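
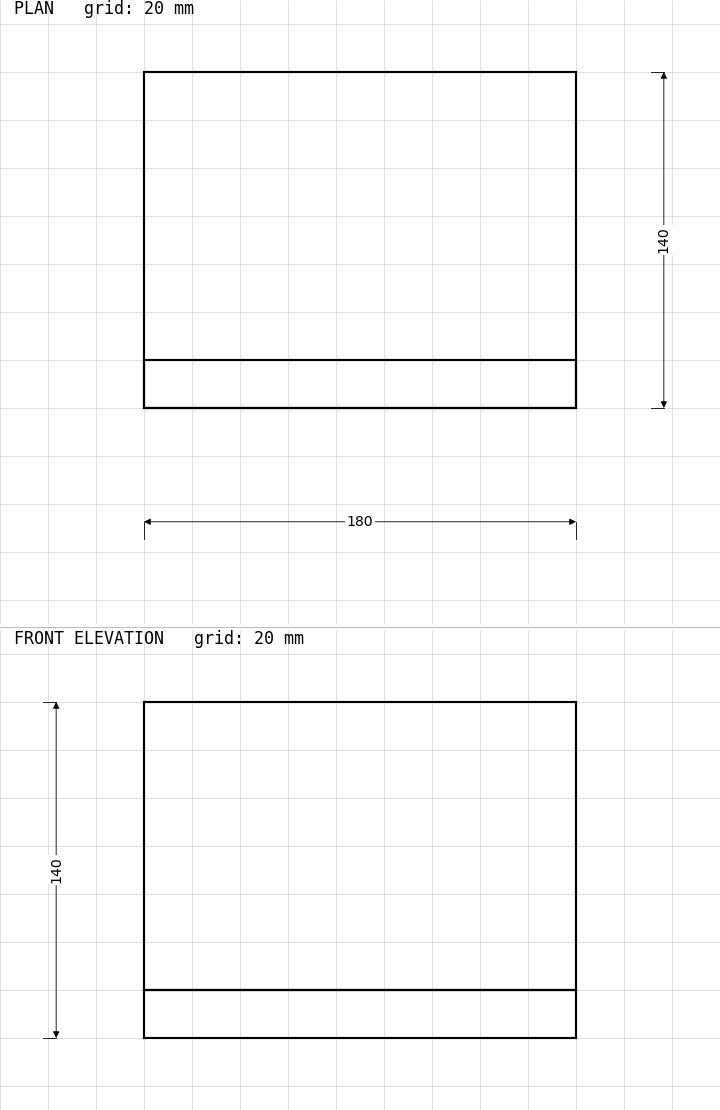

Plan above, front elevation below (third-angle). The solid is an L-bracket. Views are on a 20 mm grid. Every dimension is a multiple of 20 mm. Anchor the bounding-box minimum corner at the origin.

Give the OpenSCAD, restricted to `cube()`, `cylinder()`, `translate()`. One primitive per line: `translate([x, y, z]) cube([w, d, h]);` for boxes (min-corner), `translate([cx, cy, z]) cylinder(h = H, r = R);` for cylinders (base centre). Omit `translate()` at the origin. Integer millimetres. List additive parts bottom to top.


cube([180, 140, 20]);
translate([0, 0, 20]) cube([180, 20, 120]);


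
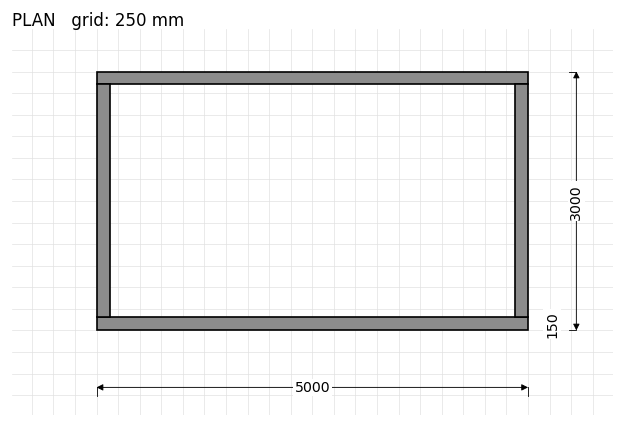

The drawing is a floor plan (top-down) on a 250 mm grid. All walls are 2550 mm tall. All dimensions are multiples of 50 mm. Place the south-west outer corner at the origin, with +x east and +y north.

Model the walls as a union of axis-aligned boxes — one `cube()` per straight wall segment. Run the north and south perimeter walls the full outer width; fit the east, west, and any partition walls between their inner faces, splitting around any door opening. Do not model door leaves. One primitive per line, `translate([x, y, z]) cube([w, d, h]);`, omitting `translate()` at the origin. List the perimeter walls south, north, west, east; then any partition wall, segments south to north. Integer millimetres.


cube([5000, 150, 2550]);
translate([0, 2850, 0]) cube([5000, 150, 2550]);
translate([0, 150, 0]) cube([150, 2700, 2550]);
translate([4850, 150, 0]) cube([150, 2700, 2550]);


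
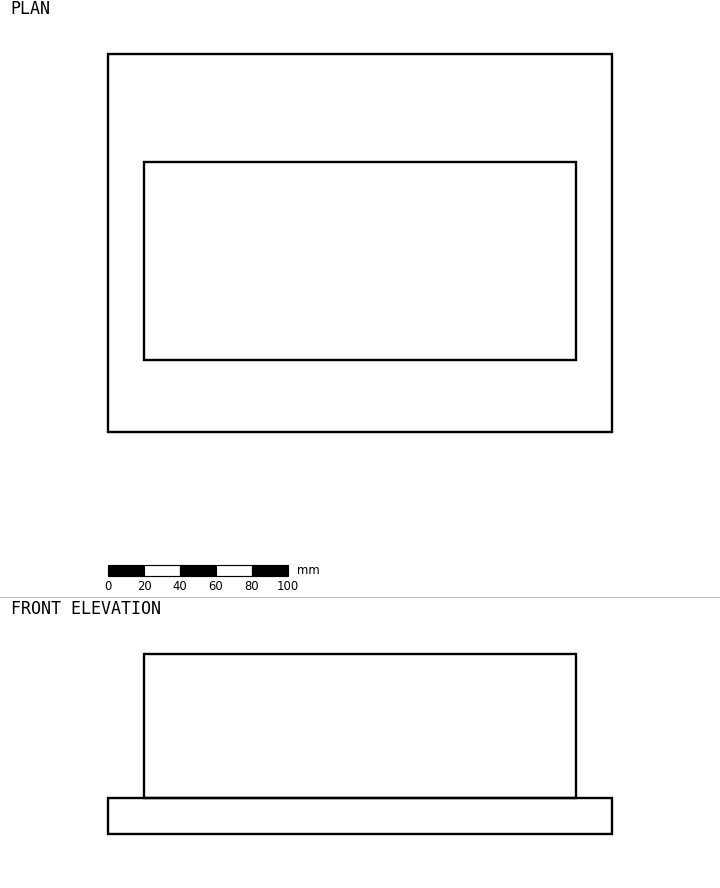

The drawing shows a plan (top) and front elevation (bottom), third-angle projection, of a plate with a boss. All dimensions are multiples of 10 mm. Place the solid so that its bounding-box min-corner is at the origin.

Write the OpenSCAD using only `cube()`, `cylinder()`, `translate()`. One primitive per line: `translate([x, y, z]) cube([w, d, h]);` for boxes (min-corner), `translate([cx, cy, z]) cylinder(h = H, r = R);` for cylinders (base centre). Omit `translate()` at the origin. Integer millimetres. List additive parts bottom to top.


cube([280, 210, 20]);
translate([20, 40, 20]) cube([240, 110, 80]);


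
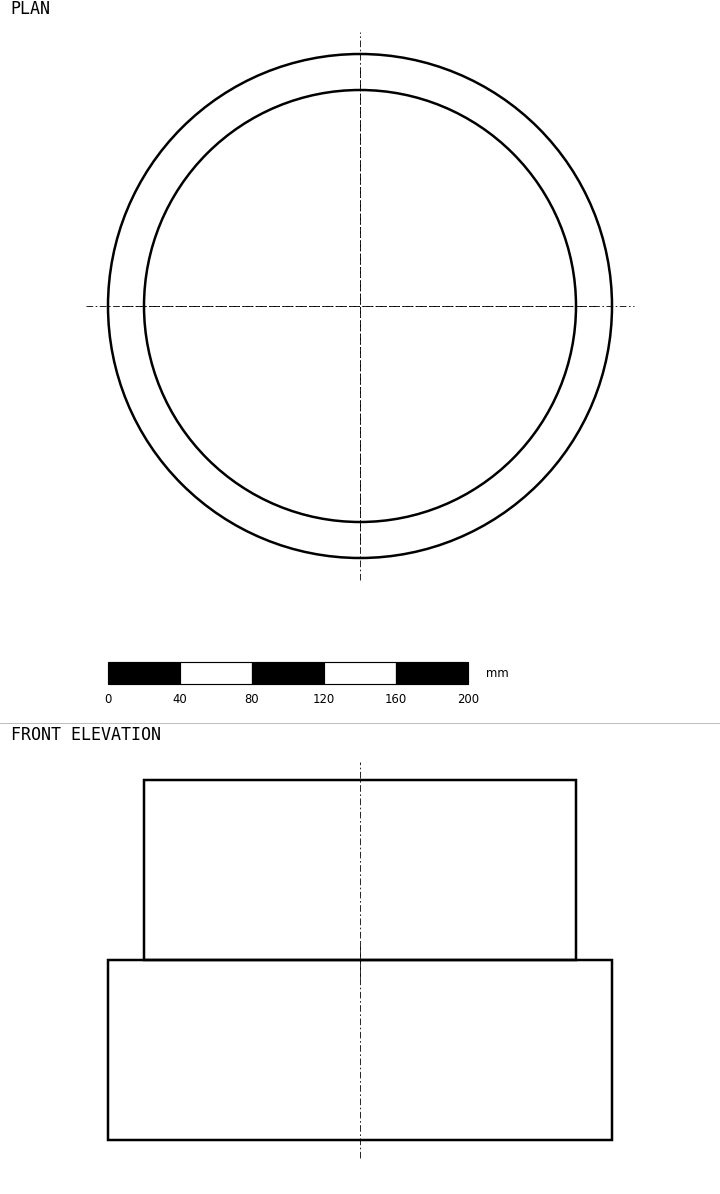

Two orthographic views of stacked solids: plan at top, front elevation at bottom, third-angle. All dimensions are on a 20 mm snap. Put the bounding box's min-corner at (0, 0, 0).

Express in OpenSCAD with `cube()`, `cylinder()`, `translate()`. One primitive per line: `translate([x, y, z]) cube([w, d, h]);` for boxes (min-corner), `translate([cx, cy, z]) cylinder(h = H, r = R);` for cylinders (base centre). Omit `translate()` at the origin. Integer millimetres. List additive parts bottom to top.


translate([140, 140, 0]) cylinder(h = 100, r = 140);
translate([140, 140, 100]) cylinder(h = 100, r = 120);


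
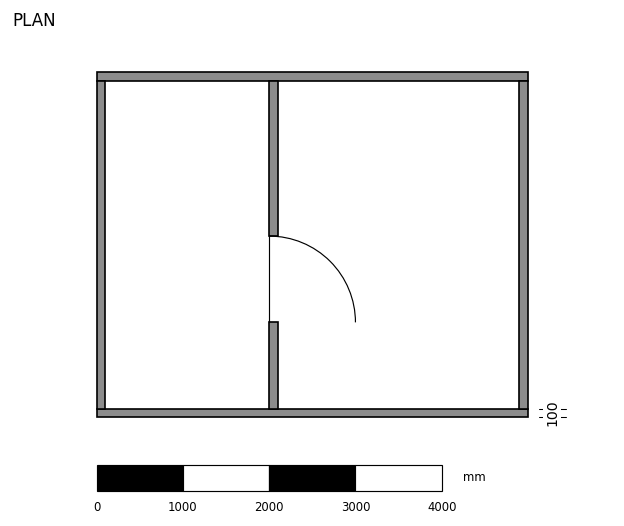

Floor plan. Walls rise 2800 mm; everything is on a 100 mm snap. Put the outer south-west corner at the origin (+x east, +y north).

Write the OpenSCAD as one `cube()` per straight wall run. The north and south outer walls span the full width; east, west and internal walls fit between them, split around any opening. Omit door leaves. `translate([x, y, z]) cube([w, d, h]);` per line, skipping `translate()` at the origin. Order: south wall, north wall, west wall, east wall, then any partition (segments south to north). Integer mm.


cube([5000, 100, 2800]);
translate([0, 3900, 0]) cube([5000, 100, 2800]);
translate([0, 100, 0]) cube([100, 3800, 2800]);
translate([4900, 100, 0]) cube([100, 3800, 2800]);
translate([2000, 100, 0]) cube([100, 1000, 2800]);
translate([2000, 2100, 0]) cube([100, 1800, 2800]);


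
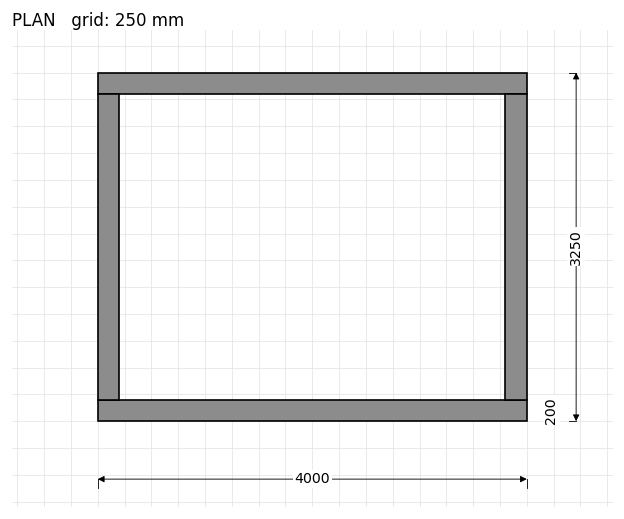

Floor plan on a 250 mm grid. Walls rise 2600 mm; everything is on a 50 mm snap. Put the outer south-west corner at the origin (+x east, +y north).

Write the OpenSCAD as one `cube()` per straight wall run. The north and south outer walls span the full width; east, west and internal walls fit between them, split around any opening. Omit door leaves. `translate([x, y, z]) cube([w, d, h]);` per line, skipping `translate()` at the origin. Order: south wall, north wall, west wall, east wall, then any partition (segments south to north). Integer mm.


cube([4000, 200, 2600]);
translate([0, 3050, 0]) cube([4000, 200, 2600]);
translate([0, 200, 0]) cube([200, 2850, 2600]);
translate([3800, 200, 0]) cube([200, 2850, 2600]);


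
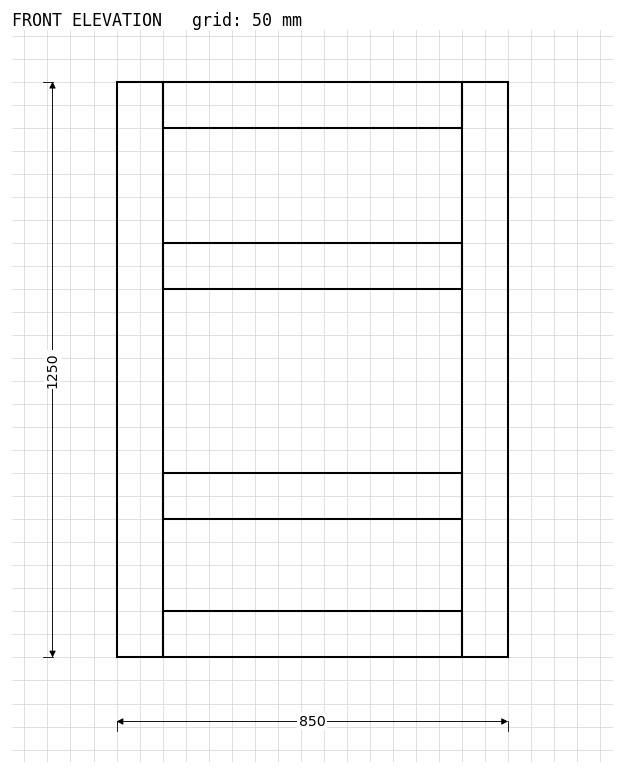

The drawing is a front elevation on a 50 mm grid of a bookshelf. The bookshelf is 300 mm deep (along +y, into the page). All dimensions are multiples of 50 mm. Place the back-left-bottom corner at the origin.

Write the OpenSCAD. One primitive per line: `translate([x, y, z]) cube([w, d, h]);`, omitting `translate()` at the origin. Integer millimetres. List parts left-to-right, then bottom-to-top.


cube([100, 300, 1250]);
translate([100, 0, 0]) cube([650, 300, 100]);
translate([100, 0, 300]) cube([650, 300, 100]);
translate([100, 0, 800]) cube([650, 300, 100]);
translate([100, 0, 1150]) cube([650, 300, 100]);
translate([750, 0, 0]) cube([100, 300, 1250]);


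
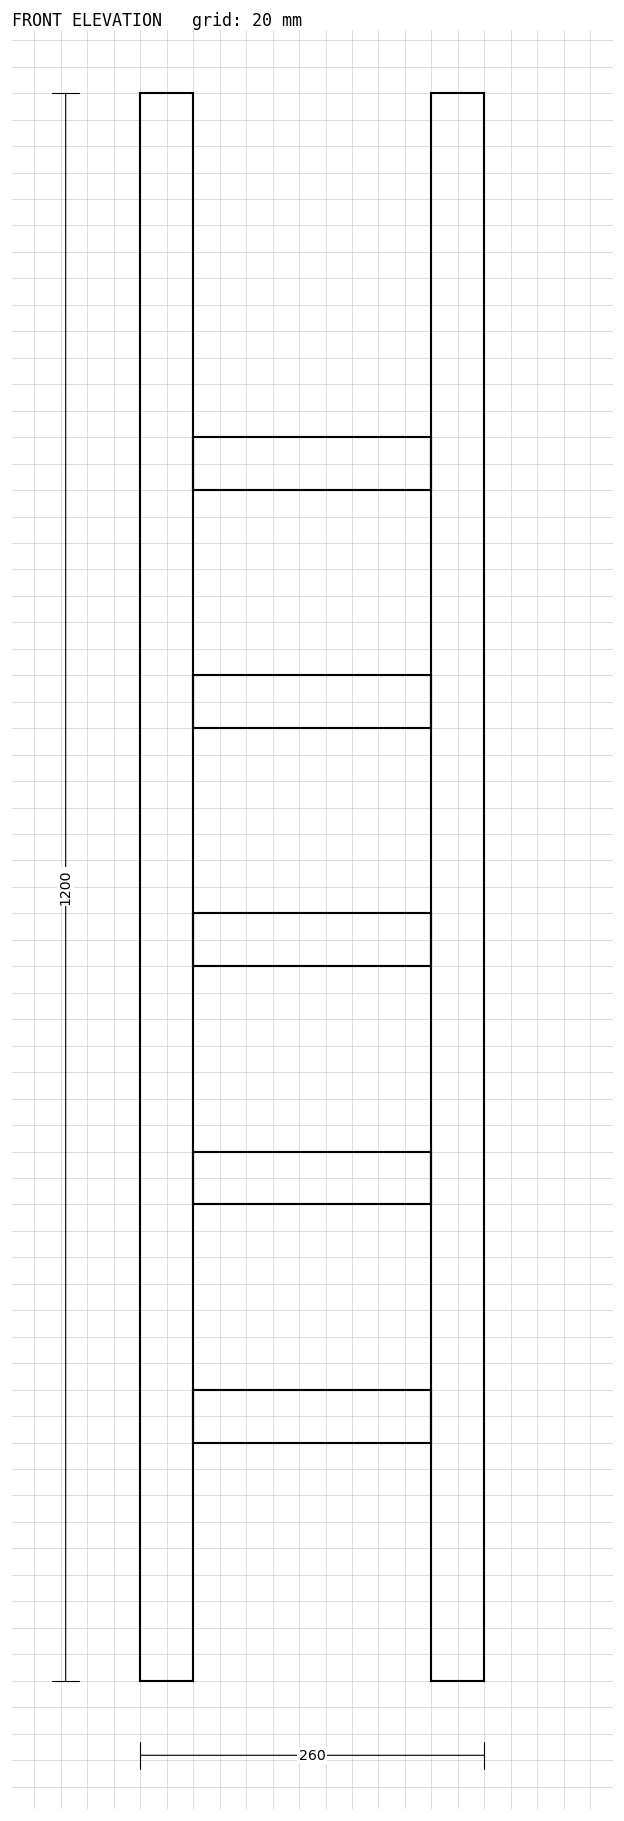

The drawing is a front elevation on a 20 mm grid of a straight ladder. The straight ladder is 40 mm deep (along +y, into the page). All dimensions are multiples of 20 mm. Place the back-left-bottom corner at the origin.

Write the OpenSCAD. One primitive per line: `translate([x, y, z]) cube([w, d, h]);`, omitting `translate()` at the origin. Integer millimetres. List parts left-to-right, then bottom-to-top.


cube([40, 40, 1200]);
translate([40, 0, 180]) cube([180, 40, 40]);
translate([40, 0, 360]) cube([180, 40, 40]);
translate([40, 0, 540]) cube([180, 40, 40]);
translate([40, 0, 720]) cube([180, 40, 40]);
translate([40, 0, 900]) cube([180, 40, 40]);
translate([220, 0, 0]) cube([40, 40, 1200]);


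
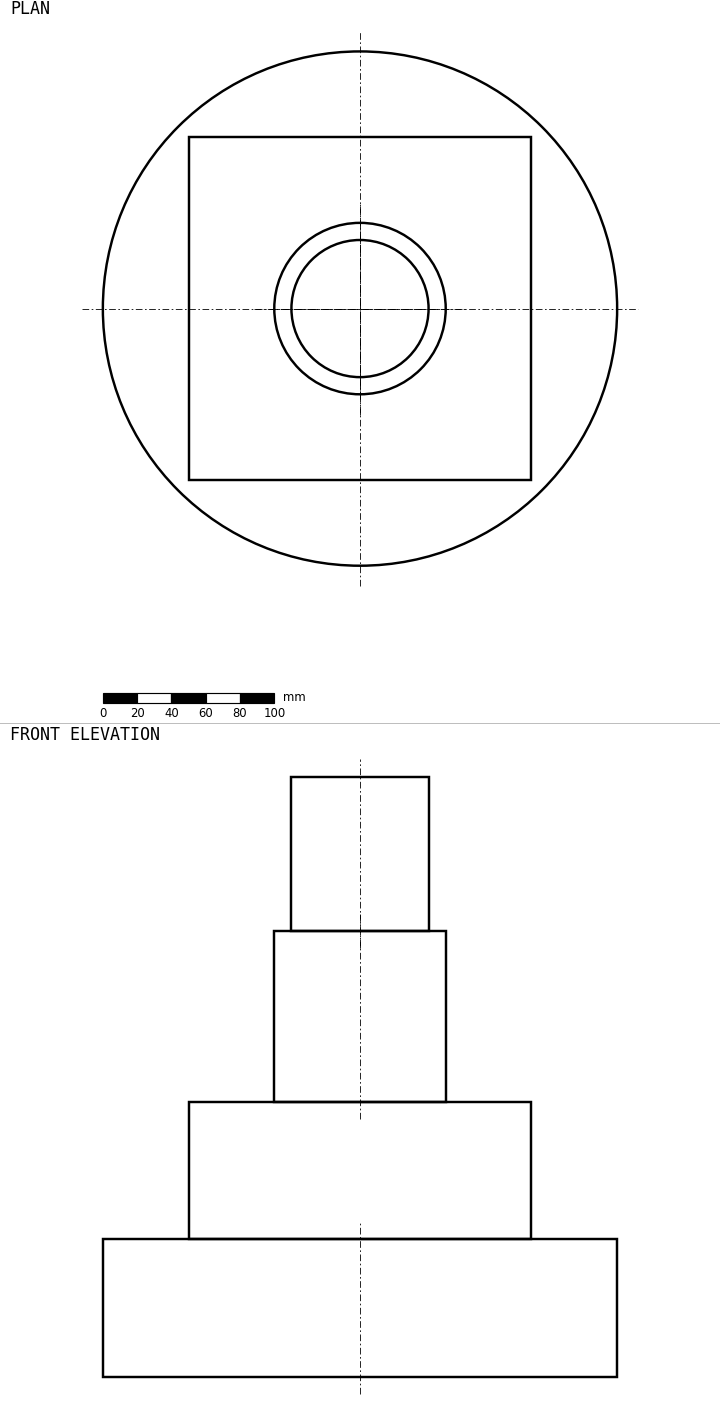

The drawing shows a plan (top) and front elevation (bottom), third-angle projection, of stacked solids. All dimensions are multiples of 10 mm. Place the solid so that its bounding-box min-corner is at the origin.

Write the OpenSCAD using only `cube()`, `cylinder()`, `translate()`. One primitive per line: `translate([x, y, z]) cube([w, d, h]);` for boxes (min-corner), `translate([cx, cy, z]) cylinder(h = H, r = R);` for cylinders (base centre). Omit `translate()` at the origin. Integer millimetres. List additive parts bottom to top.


translate([150, 150, 0]) cylinder(h = 80, r = 150);
translate([50, 50, 80]) cube([200, 200, 80]);
translate([150, 150, 160]) cylinder(h = 100, r = 50);
translate([150, 150, 260]) cylinder(h = 90, r = 40);


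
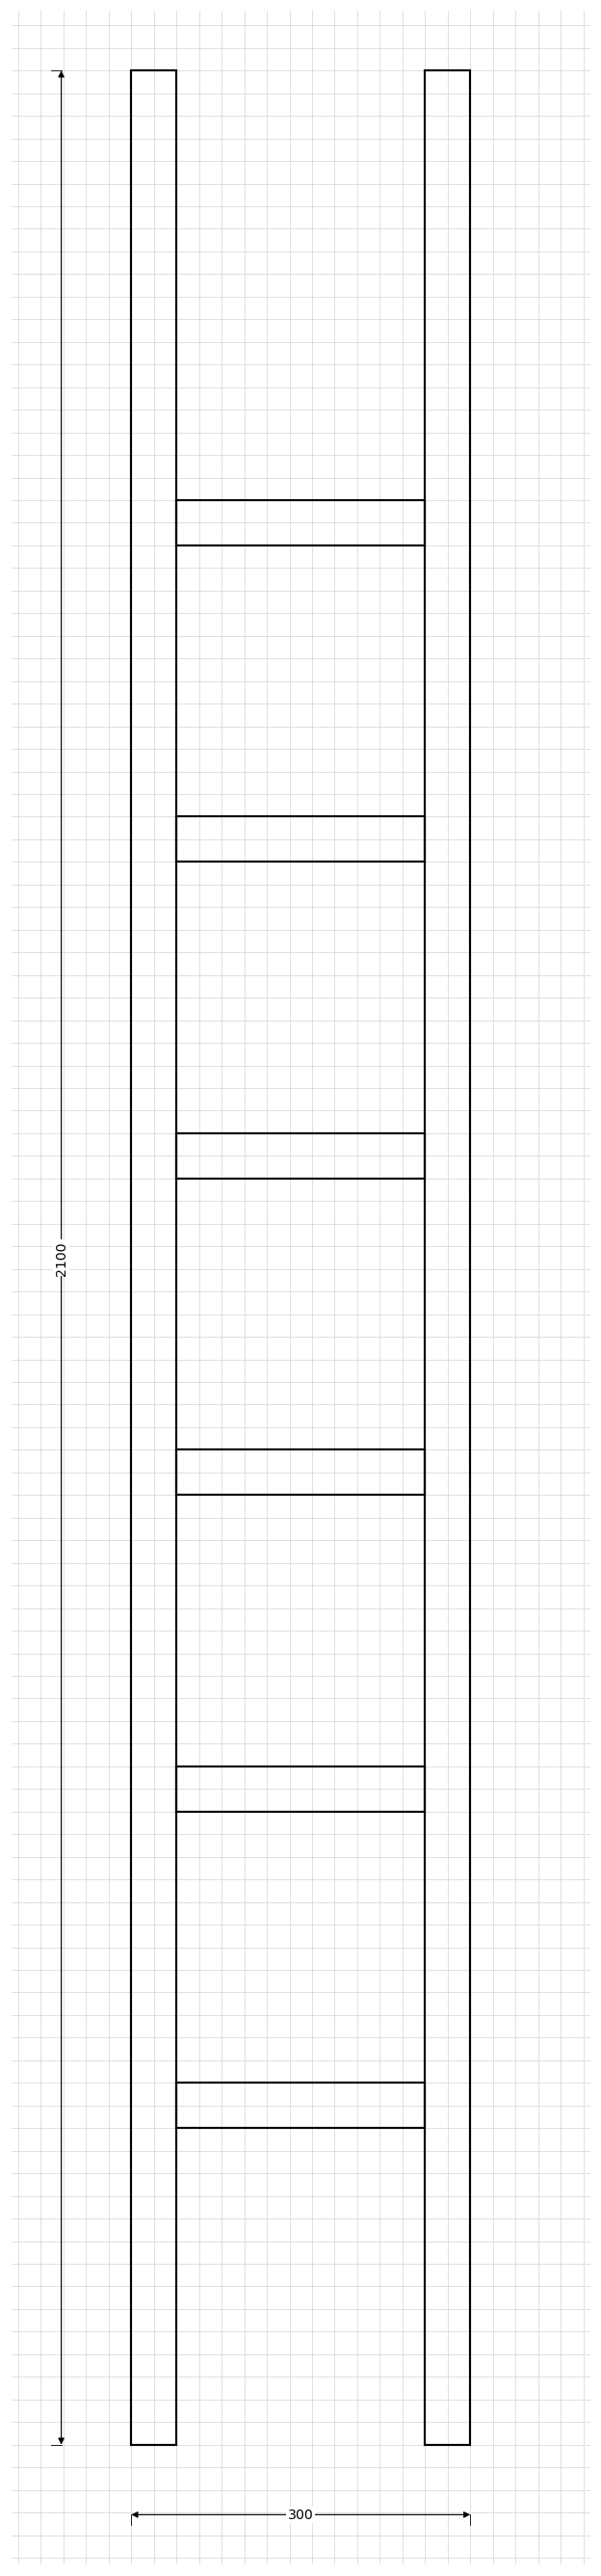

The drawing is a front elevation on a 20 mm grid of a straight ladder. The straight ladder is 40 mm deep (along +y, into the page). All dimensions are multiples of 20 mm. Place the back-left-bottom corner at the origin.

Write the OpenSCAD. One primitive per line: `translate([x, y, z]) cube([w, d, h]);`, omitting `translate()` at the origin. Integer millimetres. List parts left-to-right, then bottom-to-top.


cube([40, 40, 2100]);
translate([40, 0, 280]) cube([220, 40, 40]);
translate([40, 0, 560]) cube([220, 40, 40]);
translate([40, 0, 840]) cube([220, 40, 40]);
translate([40, 0, 1120]) cube([220, 40, 40]);
translate([40, 0, 1400]) cube([220, 40, 40]);
translate([40, 0, 1680]) cube([220, 40, 40]);
translate([260, 0, 0]) cube([40, 40, 2100]);


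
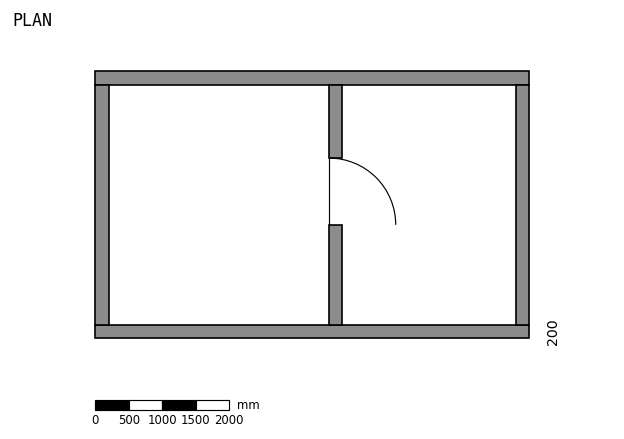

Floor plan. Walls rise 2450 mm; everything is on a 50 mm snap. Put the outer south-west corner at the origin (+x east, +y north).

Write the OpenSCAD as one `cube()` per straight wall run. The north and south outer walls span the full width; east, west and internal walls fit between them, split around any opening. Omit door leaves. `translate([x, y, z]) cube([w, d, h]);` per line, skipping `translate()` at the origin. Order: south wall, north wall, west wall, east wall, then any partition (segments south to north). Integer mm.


cube([6500, 200, 2450]);
translate([0, 3800, 0]) cube([6500, 200, 2450]);
translate([0, 200, 0]) cube([200, 3600, 2450]);
translate([6300, 200, 0]) cube([200, 3600, 2450]);
translate([3500, 200, 0]) cube([200, 1500, 2450]);
translate([3500, 2700, 0]) cube([200, 1100, 2450]);


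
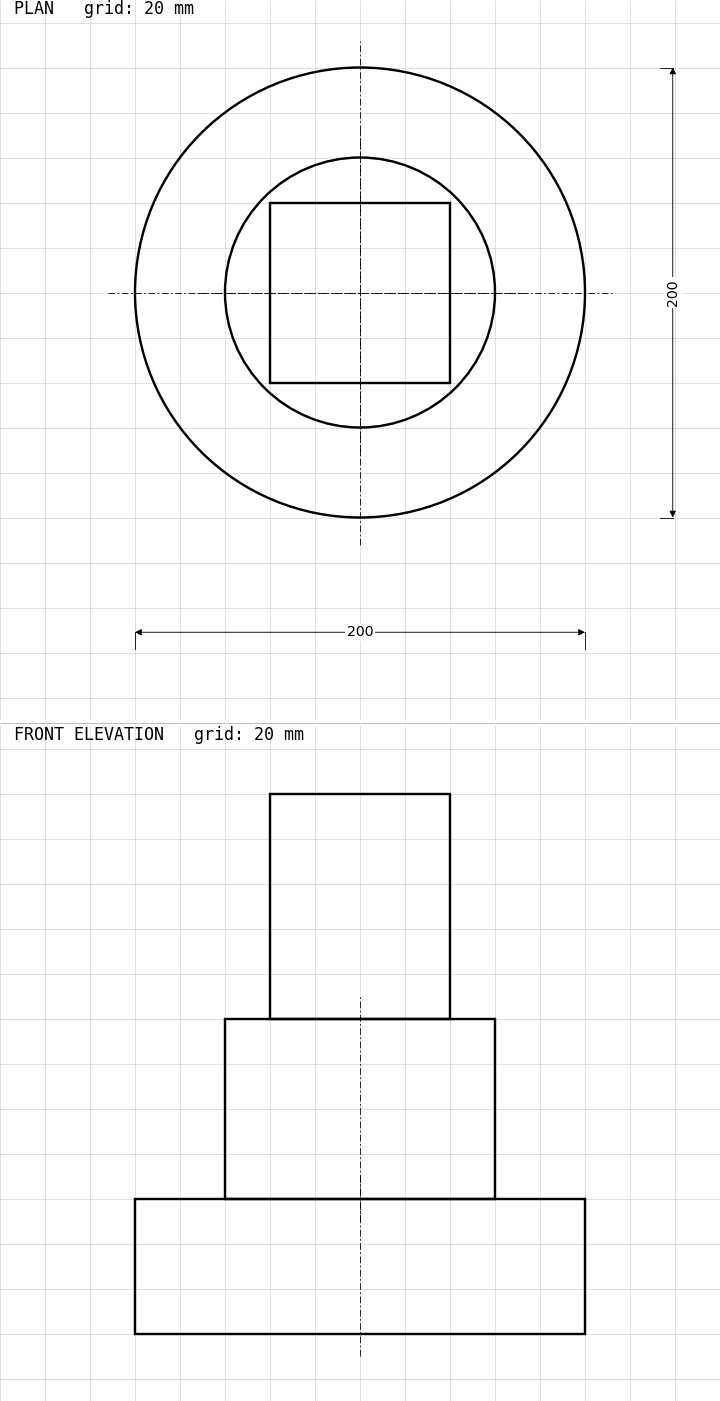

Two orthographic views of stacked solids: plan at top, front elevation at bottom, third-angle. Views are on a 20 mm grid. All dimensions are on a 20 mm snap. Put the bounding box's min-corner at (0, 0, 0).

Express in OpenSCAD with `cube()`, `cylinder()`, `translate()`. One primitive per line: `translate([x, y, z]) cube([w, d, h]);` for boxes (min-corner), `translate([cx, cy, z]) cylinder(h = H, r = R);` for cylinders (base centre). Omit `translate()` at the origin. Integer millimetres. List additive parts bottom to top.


translate([100, 100, 0]) cylinder(h = 60, r = 100);
translate([100, 100, 60]) cylinder(h = 80, r = 60);
translate([60, 60, 140]) cube([80, 80, 100]);


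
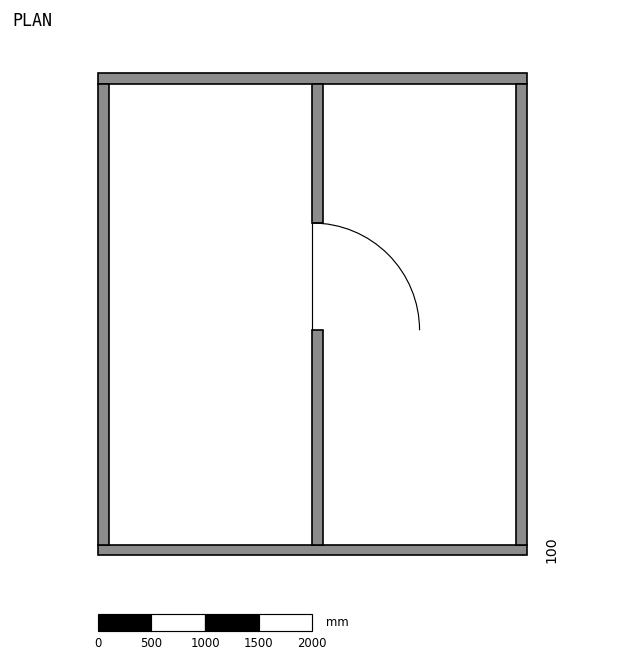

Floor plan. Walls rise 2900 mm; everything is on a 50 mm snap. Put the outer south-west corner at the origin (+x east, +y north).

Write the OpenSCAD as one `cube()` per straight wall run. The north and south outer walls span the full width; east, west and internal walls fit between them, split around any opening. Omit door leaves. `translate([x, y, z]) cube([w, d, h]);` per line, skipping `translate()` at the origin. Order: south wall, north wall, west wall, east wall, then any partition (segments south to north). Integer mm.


cube([4000, 100, 2900]);
translate([0, 4400, 0]) cube([4000, 100, 2900]);
translate([0, 100, 0]) cube([100, 4300, 2900]);
translate([3900, 100, 0]) cube([100, 4300, 2900]);
translate([2000, 100, 0]) cube([100, 2000, 2900]);
translate([2000, 3100, 0]) cube([100, 1300, 2900]);


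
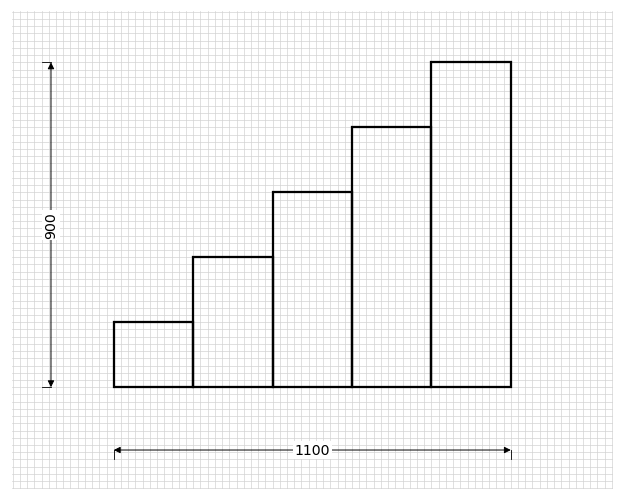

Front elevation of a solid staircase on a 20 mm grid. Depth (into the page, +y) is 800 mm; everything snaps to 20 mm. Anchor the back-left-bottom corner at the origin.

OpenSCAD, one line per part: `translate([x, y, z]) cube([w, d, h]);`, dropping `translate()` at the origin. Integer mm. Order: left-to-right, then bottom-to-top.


cube([220, 800, 180]);
translate([220, 0, 0]) cube([220, 800, 360]);
translate([440, 0, 0]) cube([220, 800, 540]);
translate([660, 0, 0]) cube([220, 800, 720]);
translate([880, 0, 0]) cube([220, 800, 900]);


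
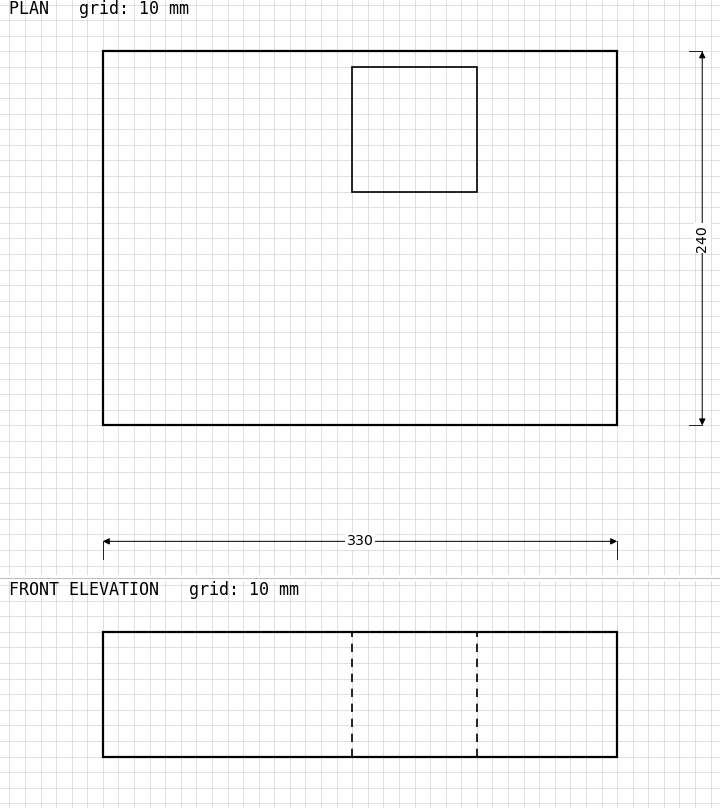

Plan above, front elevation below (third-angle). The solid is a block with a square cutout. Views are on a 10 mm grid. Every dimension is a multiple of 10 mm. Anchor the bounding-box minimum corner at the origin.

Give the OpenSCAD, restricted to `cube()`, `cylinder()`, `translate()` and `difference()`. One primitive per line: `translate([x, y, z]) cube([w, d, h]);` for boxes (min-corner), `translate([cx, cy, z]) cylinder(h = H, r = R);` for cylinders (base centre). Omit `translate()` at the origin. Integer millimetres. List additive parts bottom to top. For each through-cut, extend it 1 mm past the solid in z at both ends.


difference() {
  cube([330, 240, 80]);
  translate([160, 150, -1]) cube([80, 80, 82]);
}


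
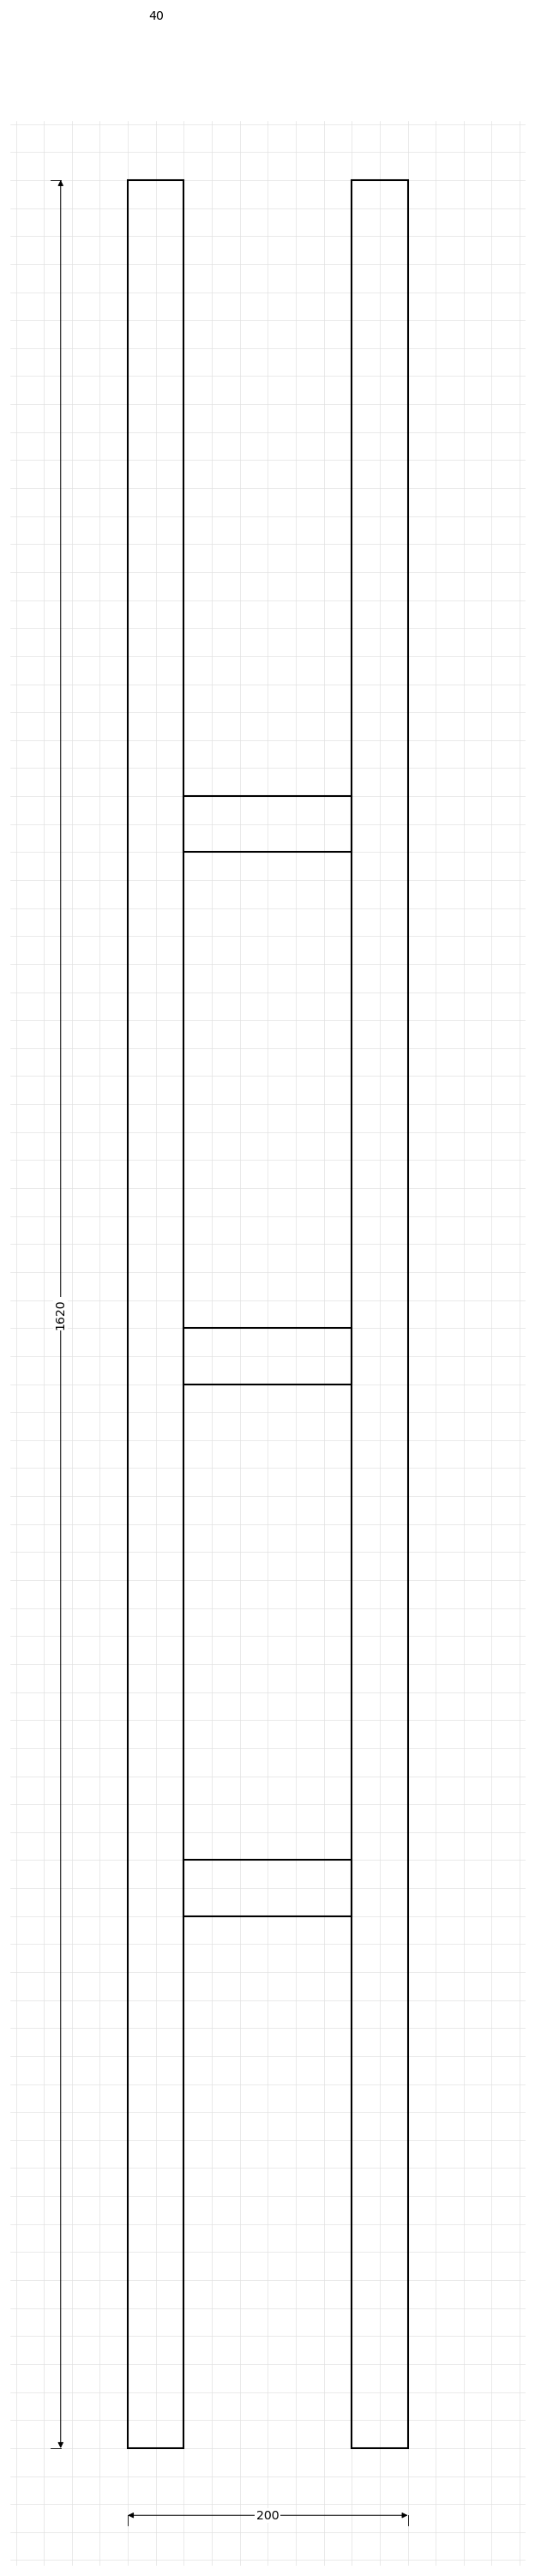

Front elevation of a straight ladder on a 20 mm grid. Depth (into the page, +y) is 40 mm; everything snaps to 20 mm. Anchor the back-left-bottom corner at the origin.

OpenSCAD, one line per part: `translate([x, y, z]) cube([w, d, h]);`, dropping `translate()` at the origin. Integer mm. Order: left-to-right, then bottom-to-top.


cube([40, 40, 1620]);
translate([40, 0, 380]) cube([120, 40, 40]);
translate([40, 0, 760]) cube([120, 40, 40]);
translate([40, 0, 1140]) cube([120, 40, 40]);
translate([160, 0, 0]) cube([40, 40, 1620]);


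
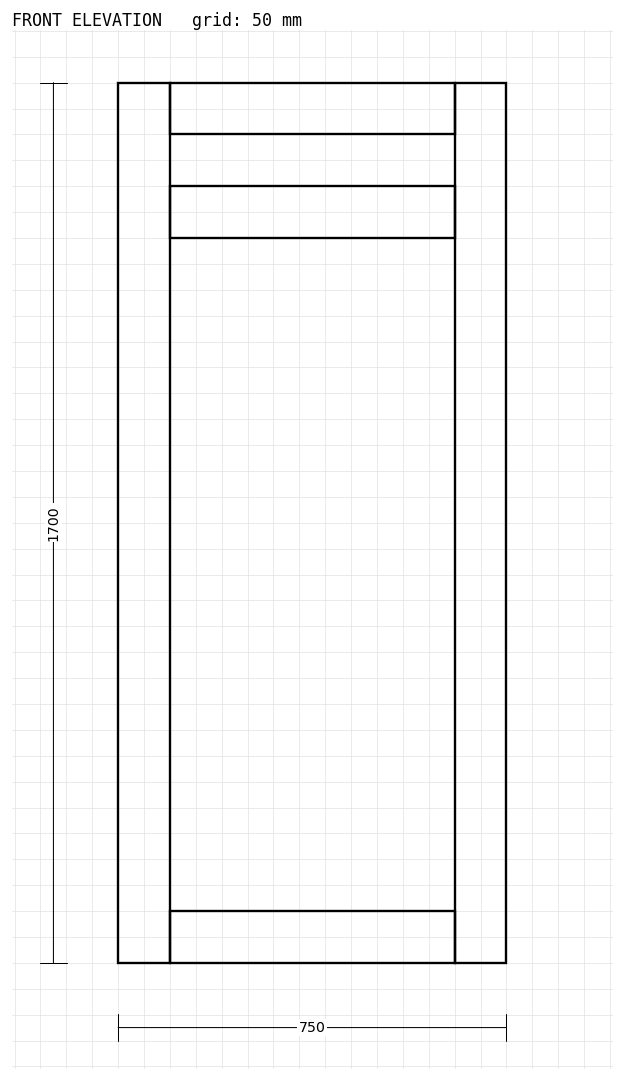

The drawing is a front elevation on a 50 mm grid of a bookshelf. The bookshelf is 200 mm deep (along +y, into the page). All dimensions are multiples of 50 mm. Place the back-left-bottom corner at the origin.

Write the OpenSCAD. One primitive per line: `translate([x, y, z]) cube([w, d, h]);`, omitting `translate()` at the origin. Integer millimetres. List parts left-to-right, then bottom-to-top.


cube([100, 200, 1700]);
translate([100, 0, 0]) cube([550, 200, 100]);
translate([100, 0, 1400]) cube([550, 200, 100]);
translate([100, 0, 1600]) cube([550, 200, 100]);
translate([650, 0, 0]) cube([100, 200, 1700]);


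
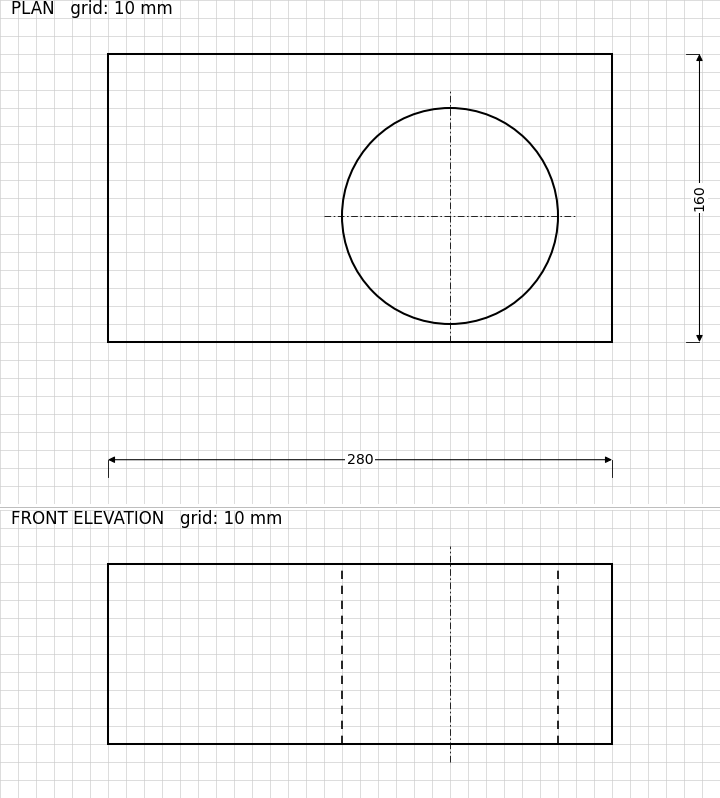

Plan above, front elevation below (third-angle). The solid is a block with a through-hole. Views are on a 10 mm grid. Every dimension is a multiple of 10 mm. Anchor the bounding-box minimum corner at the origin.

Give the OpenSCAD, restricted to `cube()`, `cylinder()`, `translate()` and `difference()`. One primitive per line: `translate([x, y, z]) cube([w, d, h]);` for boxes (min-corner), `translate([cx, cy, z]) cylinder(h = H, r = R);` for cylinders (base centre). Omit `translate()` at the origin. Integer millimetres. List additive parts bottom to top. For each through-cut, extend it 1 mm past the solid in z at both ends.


difference() {
  cube([280, 160, 100]);
  translate([190, 70, -1]) cylinder(h = 102, r = 60);
}


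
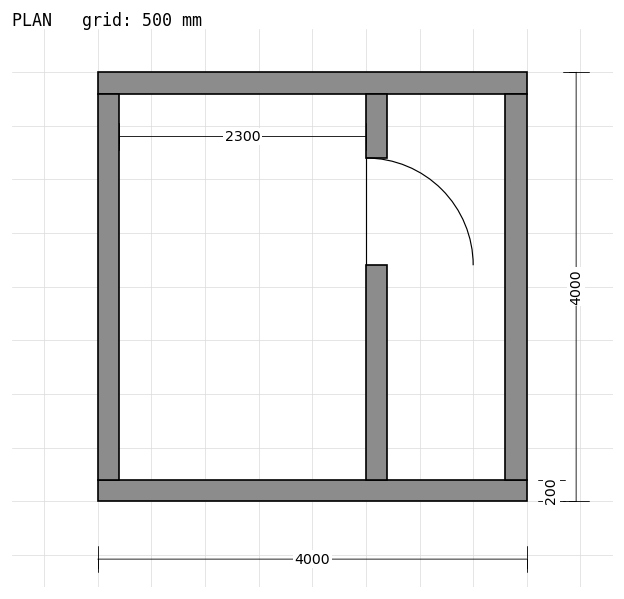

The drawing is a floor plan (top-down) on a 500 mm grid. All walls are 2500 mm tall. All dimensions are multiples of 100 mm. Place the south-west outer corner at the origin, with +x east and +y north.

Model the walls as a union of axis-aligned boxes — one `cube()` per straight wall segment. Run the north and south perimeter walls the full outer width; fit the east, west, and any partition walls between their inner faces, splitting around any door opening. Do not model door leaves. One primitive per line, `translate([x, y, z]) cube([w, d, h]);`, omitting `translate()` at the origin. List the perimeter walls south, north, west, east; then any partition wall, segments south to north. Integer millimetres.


cube([4000, 200, 2500]);
translate([0, 3800, 0]) cube([4000, 200, 2500]);
translate([0, 200, 0]) cube([200, 3600, 2500]);
translate([3800, 200, 0]) cube([200, 3600, 2500]);
translate([2500, 200, 0]) cube([200, 2000, 2500]);
translate([2500, 3200, 0]) cube([200, 600, 2500]);


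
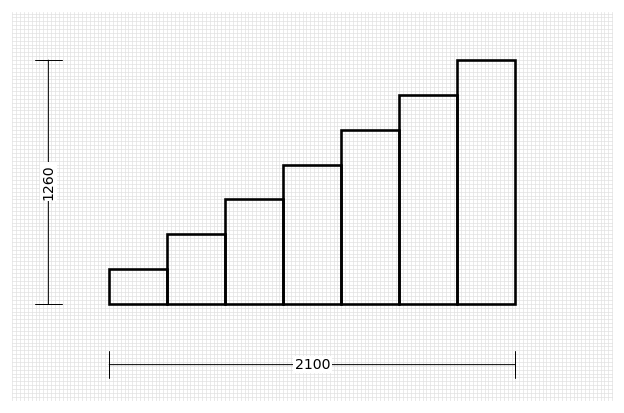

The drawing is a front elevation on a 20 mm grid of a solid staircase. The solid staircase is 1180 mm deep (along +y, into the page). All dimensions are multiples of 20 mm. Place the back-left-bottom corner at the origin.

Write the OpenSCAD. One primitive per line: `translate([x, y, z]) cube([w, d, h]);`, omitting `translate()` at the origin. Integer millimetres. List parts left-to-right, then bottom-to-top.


cube([300, 1180, 180]);
translate([300, 0, 0]) cube([300, 1180, 360]);
translate([600, 0, 0]) cube([300, 1180, 540]);
translate([900, 0, 0]) cube([300, 1180, 720]);
translate([1200, 0, 0]) cube([300, 1180, 900]);
translate([1500, 0, 0]) cube([300, 1180, 1080]);
translate([1800, 0, 0]) cube([300, 1180, 1260]);


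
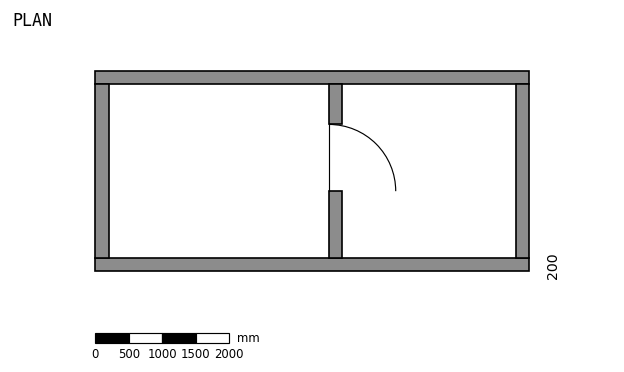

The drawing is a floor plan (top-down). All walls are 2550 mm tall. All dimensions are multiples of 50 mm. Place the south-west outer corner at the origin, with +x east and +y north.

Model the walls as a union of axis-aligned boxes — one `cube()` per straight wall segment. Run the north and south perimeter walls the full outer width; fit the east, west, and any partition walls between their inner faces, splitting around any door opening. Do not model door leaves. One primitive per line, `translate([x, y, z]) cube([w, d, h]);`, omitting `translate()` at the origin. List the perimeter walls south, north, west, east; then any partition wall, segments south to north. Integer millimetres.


cube([6500, 200, 2550]);
translate([0, 2800, 0]) cube([6500, 200, 2550]);
translate([0, 200, 0]) cube([200, 2600, 2550]);
translate([6300, 200, 0]) cube([200, 2600, 2550]);
translate([3500, 200, 0]) cube([200, 1000, 2550]);
translate([3500, 2200, 0]) cube([200, 600, 2550]);


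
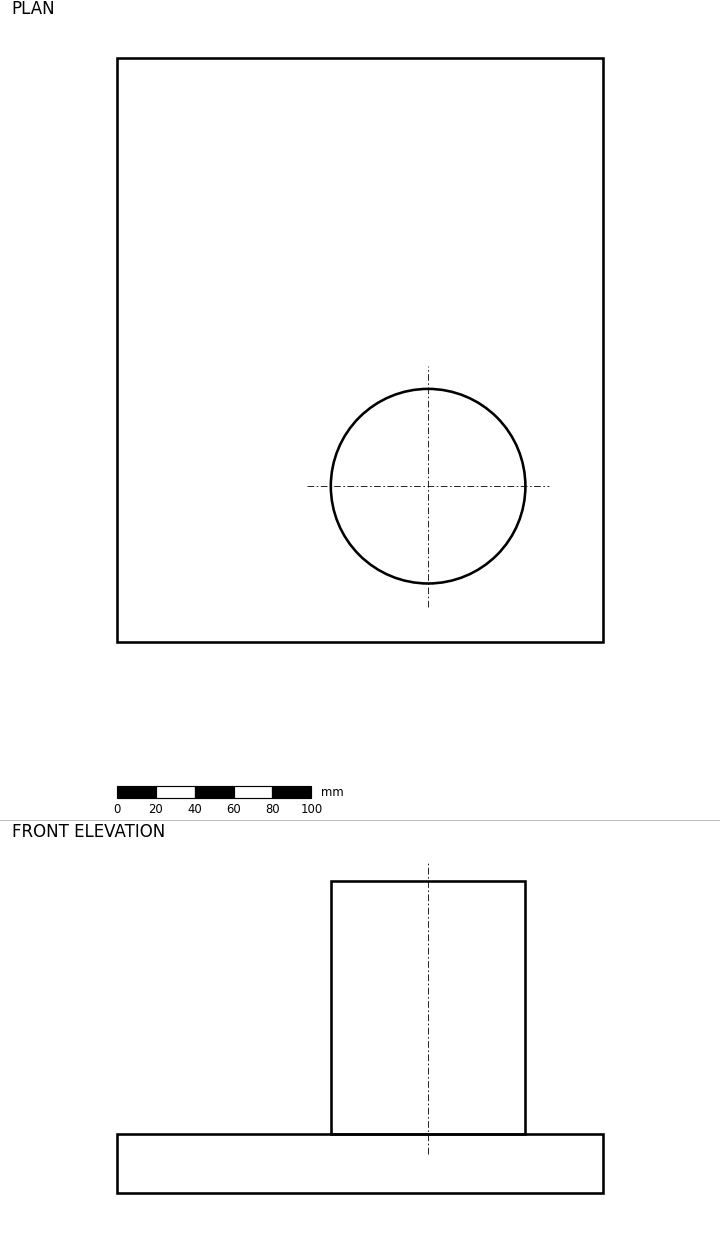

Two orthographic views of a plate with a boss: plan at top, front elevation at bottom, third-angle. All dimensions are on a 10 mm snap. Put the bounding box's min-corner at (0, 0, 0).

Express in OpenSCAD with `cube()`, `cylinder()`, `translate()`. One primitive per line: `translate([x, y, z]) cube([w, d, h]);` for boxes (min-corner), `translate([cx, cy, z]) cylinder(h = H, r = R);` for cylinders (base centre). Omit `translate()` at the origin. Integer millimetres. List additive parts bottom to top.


cube([250, 300, 30]);
translate([160, 80, 30]) cylinder(h = 130, r = 50);


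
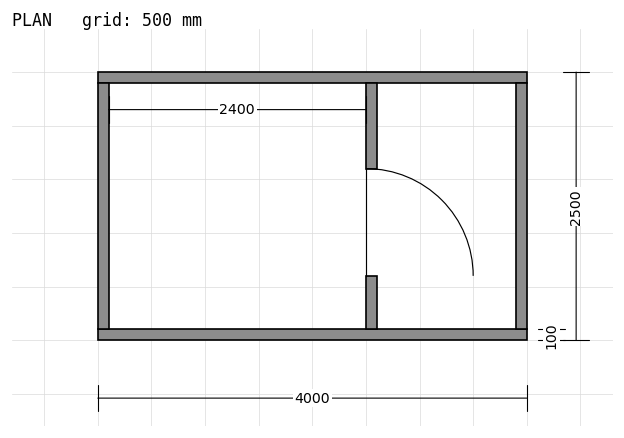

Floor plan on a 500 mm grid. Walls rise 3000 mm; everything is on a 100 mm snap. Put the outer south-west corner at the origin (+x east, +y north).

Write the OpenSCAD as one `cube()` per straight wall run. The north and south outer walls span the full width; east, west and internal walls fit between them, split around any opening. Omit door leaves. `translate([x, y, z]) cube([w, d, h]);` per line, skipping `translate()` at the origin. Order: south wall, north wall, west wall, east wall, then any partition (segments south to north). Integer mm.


cube([4000, 100, 3000]);
translate([0, 2400, 0]) cube([4000, 100, 3000]);
translate([0, 100, 0]) cube([100, 2300, 3000]);
translate([3900, 100, 0]) cube([100, 2300, 3000]);
translate([2500, 100, 0]) cube([100, 500, 3000]);
translate([2500, 1600, 0]) cube([100, 800, 3000]);


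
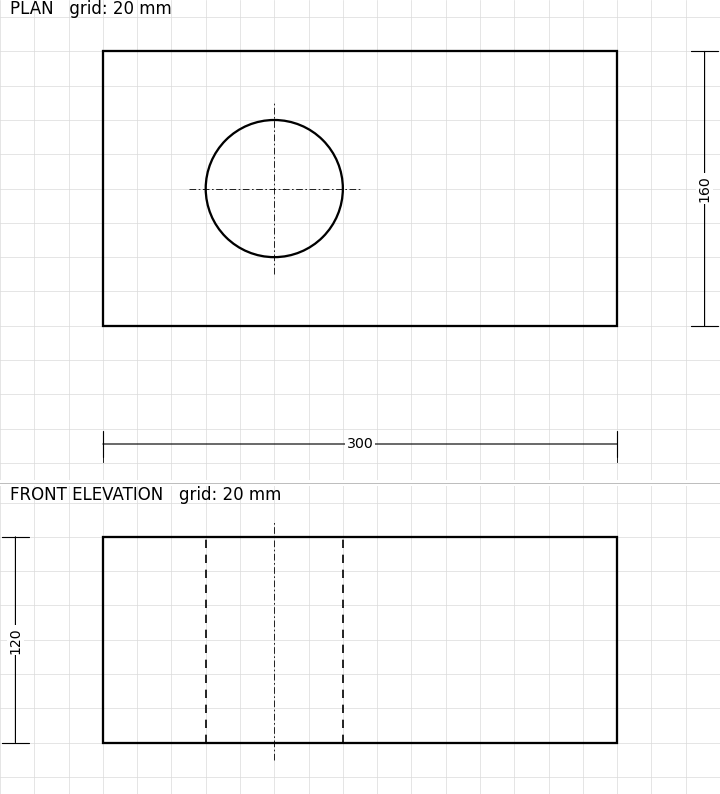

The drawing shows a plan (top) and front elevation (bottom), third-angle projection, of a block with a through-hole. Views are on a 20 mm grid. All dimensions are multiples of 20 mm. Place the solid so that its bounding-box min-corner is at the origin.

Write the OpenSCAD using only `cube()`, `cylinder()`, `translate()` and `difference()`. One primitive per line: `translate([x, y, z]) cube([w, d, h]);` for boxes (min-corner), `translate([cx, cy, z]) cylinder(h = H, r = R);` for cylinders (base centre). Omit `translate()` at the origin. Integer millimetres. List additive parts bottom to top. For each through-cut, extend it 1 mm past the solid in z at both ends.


difference() {
  cube([300, 160, 120]);
  translate([100, 80, -1]) cylinder(h = 122, r = 40);
}


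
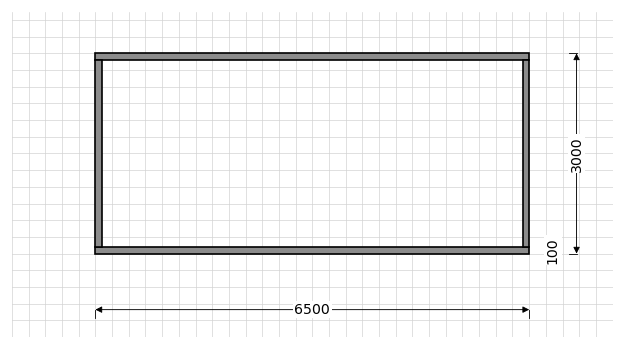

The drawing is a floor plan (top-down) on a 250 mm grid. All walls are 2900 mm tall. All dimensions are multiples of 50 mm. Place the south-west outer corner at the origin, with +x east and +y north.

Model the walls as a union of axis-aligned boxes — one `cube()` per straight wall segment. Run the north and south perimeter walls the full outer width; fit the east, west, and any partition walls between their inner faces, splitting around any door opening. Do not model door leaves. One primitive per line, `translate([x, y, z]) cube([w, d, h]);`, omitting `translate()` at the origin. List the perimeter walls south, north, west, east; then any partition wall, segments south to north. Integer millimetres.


cube([6500, 100, 2900]);
translate([0, 2900, 0]) cube([6500, 100, 2900]);
translate([0, 100, 0]) cube([100, 2800, 2900]);
translate([6400, 100, 0]) cube([100, 2800, 2900]);


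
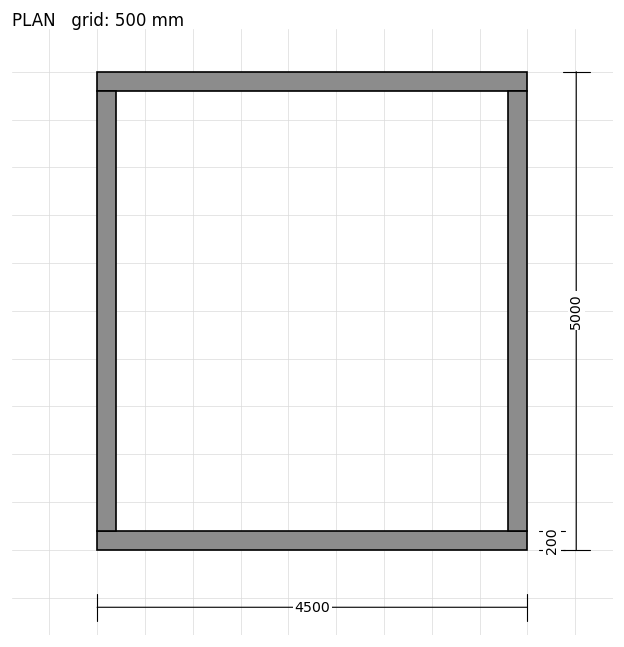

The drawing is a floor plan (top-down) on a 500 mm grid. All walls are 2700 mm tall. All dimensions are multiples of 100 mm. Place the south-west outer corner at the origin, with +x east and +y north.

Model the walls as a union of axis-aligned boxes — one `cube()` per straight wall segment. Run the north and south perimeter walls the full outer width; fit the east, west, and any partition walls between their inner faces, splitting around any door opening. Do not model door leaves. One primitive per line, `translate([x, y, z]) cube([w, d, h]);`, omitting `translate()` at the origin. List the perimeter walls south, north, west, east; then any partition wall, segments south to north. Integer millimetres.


cube([4500, 200, 2700]);
translate([0, 4800, 0]) cube([4500, 200, 2700]);
translate([0, 200, 0]) cube([200, 4600, 2700]);
translate([4300, 200, 0]) cube([200, 4600, 2700]);


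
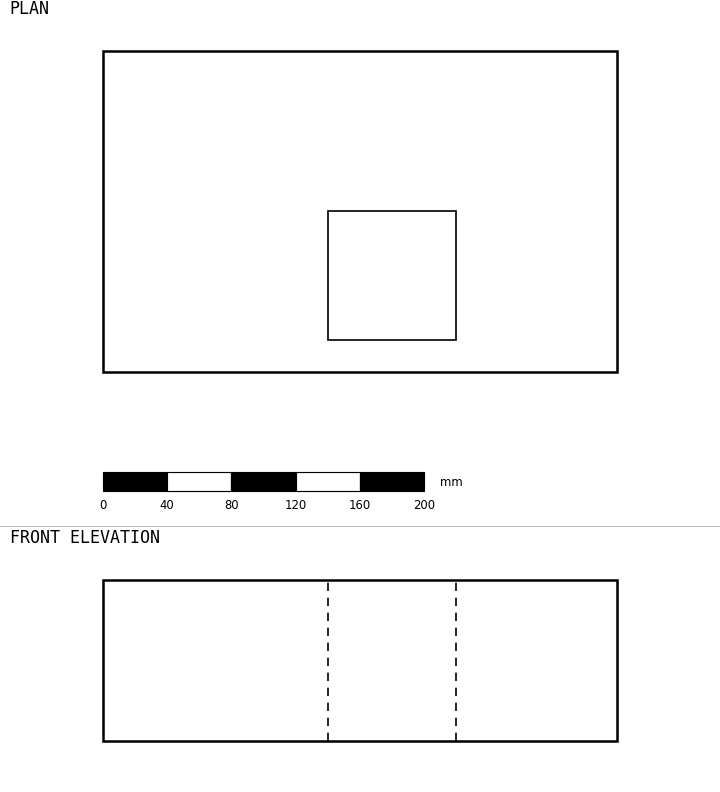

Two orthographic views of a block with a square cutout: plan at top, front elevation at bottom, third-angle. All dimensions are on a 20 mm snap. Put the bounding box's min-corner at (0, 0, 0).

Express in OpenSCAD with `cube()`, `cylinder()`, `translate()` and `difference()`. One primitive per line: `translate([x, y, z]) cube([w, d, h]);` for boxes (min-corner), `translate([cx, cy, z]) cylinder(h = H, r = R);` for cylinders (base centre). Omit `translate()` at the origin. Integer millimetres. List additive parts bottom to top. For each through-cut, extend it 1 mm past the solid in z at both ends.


difference() {
  cube([320, 200, 100]);
  translate([140, 20, -1]) cube([80, 80, 102]);
}


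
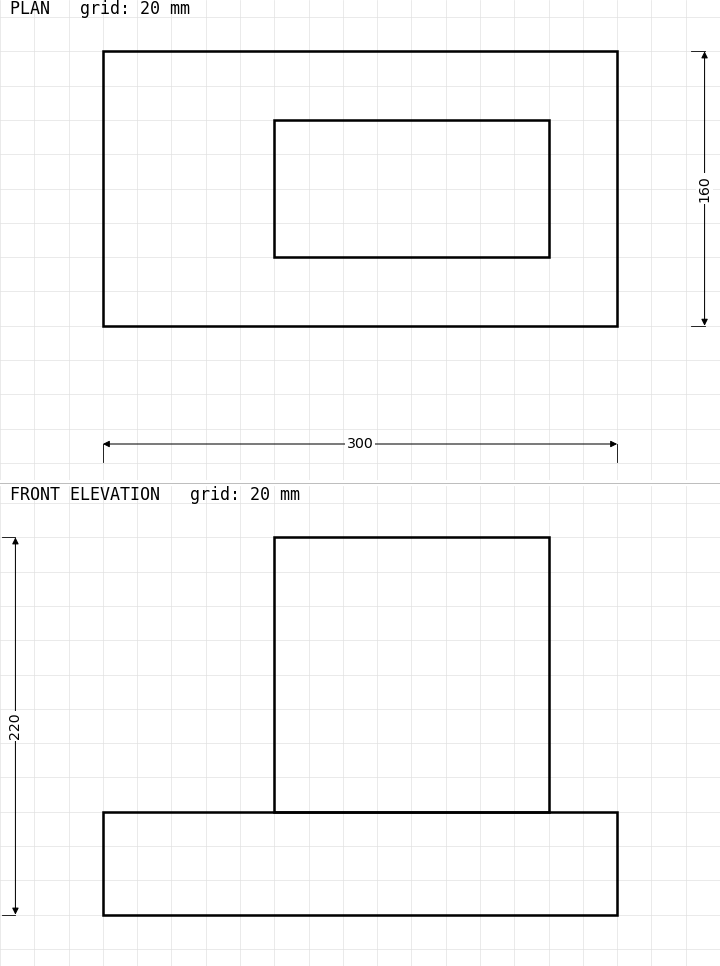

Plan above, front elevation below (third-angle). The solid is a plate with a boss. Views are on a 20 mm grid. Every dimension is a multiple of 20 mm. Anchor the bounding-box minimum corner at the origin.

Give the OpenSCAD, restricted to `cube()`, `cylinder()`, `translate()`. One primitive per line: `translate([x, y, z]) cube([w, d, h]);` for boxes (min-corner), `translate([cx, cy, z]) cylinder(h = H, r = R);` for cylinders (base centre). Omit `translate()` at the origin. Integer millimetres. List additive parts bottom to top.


cube([300, 160, 60]);
translate([100, 40, 60]) cube([160, 80, 160]);


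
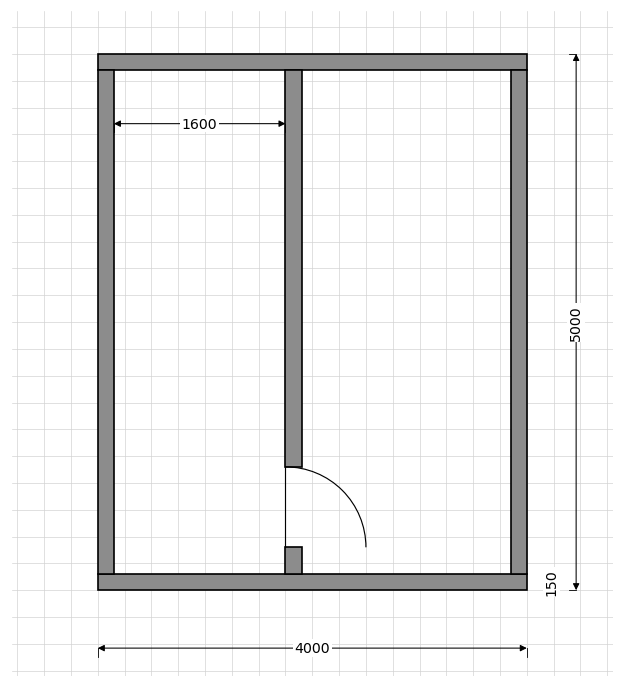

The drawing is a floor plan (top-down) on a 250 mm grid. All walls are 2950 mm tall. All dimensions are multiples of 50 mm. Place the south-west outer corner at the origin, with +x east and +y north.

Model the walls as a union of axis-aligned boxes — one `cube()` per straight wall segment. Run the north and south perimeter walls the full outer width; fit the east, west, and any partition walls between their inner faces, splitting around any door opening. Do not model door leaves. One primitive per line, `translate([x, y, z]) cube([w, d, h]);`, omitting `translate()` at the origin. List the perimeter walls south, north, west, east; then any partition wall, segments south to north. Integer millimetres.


cube([4000, 150, 2950]);
translate([0, 4850, 0]) cube([4000, 150, 2950]);
translate([0, 150, 0]) cube([150, 4700, 2950]);
translate([3850, 150, 0]) cube([150, 4700, 2950]);
translate([1750, 150, 0]) cube([150, 250, 2950]);
translate([1750, 1150, 0]) cube([150, 3700, 2950]);


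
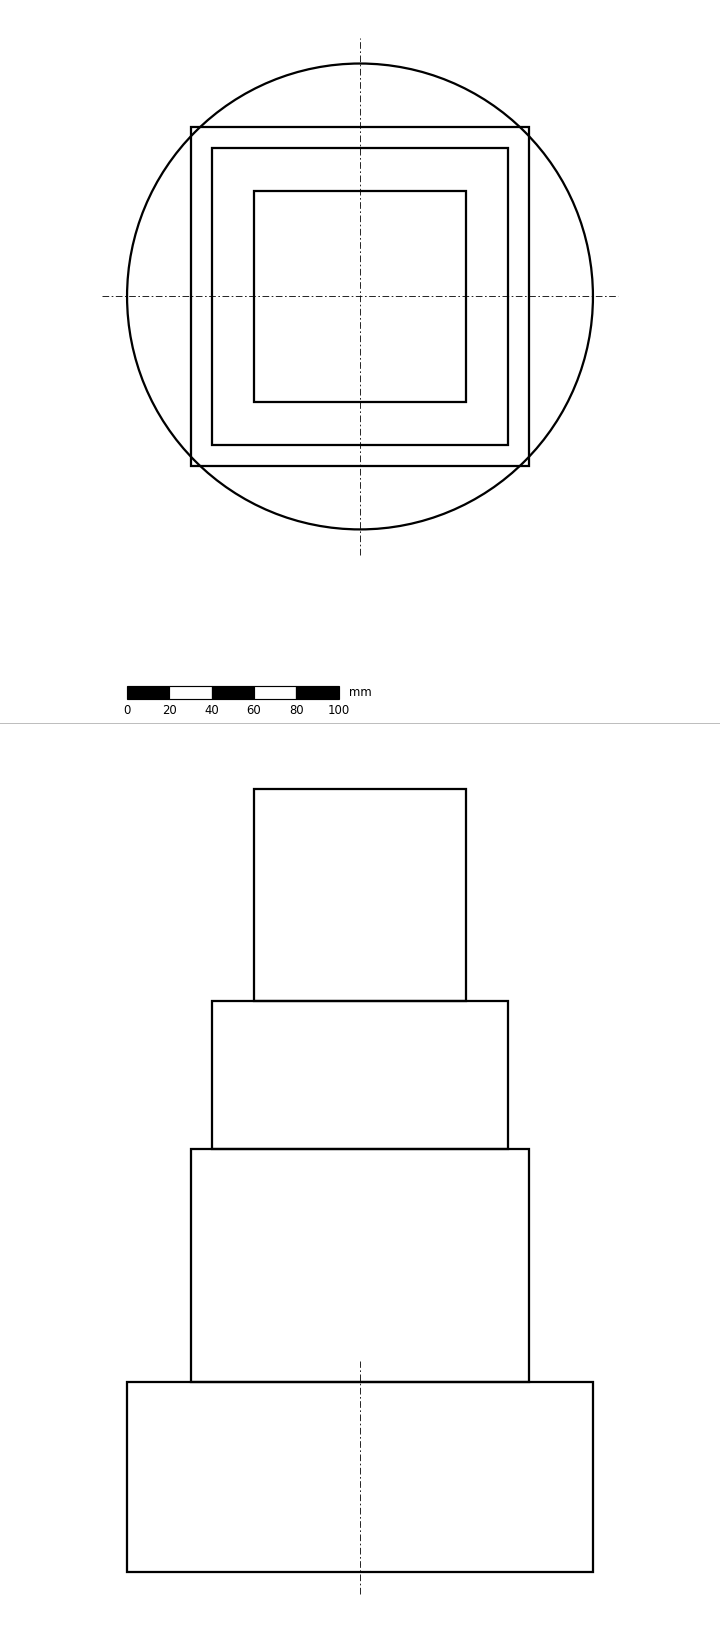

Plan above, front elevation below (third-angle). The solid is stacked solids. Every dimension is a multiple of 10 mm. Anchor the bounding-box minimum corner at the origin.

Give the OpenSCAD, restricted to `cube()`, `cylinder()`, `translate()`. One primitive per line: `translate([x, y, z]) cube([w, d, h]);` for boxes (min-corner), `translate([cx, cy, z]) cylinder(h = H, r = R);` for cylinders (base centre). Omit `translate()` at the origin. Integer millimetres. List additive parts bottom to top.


translate([110, 110, 0]) cylinder(h = 90, r = 110);
translate([30, 30, 90]) cube([160, 160, 110]);
translate([40, 40, 200]) cube([140, 140, 70]);
translate([60, 60, 270]) cube([100, 100, 100]);


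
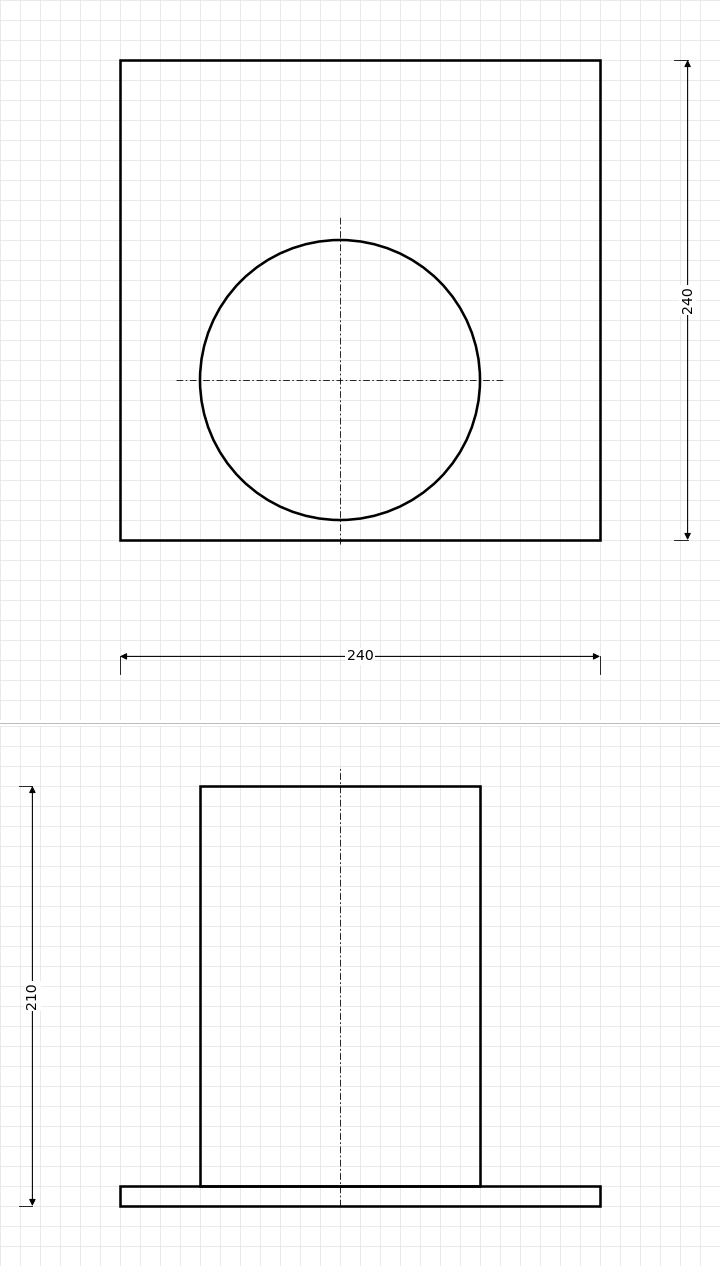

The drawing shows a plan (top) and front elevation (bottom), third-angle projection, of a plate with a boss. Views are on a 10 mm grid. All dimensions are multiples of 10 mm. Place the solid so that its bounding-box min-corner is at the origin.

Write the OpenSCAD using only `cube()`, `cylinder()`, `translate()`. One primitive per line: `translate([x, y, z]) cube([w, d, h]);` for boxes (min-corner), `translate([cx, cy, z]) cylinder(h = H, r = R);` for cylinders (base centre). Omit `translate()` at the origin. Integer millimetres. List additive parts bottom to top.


cube([240, 240, 10]);
translate([110, 80, 10]) cylinder(h = 200, r = 70);


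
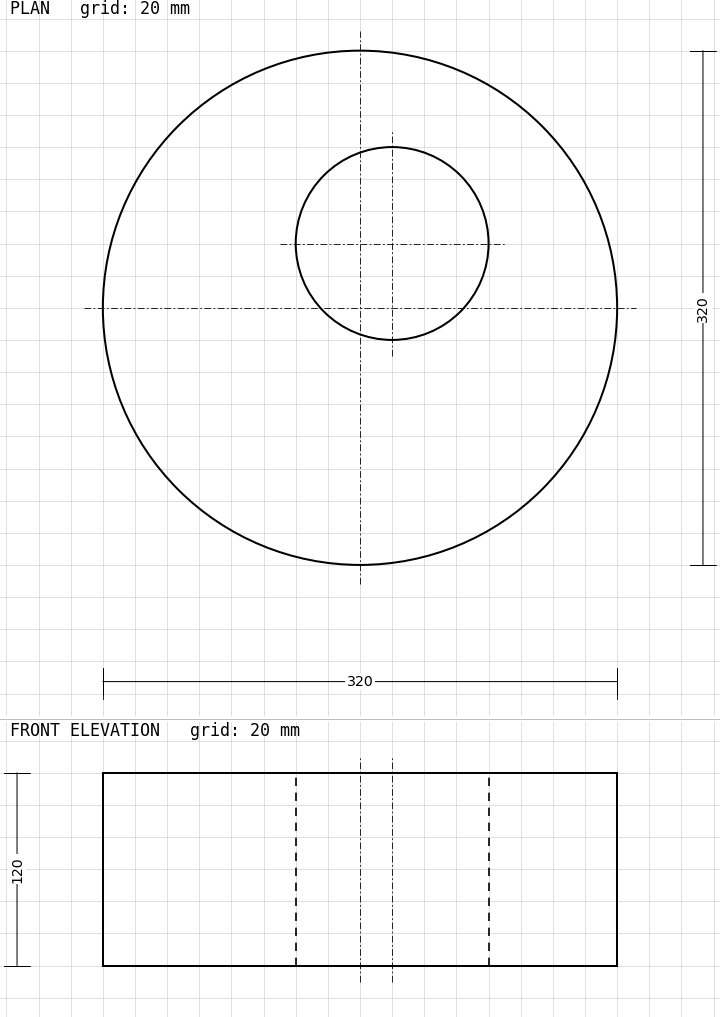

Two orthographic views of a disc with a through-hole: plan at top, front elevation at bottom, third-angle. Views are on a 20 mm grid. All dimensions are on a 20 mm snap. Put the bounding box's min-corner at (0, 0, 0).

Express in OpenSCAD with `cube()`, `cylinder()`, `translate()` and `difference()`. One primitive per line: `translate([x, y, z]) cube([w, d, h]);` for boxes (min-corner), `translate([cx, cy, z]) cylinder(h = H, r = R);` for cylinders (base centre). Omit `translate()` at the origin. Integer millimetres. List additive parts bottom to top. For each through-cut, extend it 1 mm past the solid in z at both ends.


difference() {
  translate([160, 160, 0]) cylinder(h = 120, r = 160);
  translate([180, 200, -1]) cylinder(h = 122, r = 60);
}


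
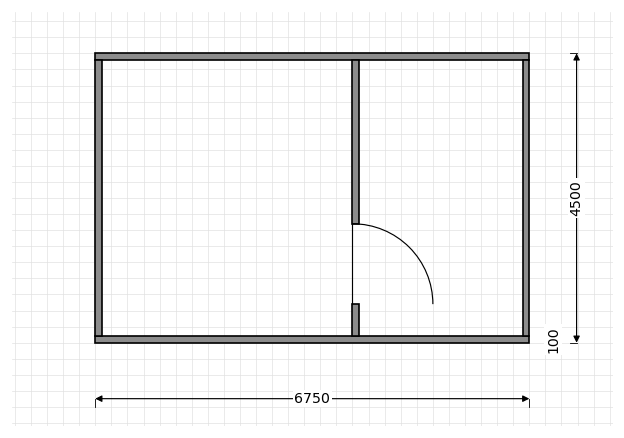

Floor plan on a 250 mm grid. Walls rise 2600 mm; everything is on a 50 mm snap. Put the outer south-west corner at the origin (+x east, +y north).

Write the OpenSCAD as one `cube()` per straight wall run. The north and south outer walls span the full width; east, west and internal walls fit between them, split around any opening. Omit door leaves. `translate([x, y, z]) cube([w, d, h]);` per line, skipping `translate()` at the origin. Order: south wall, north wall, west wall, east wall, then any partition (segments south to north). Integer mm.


cube([6750, 100, 2600]);
translate([0, 4400, 0]) cube([6750, 100, 2600]);
translate([0, 100, 0]) cube([100, 4300, 2600]);
translate([6650, 100, 0]) cube([100, 4300, 2600]);
translate([4000, 100, 0]) cube([100, 500, 2600]);
translate([4000, 1850, 0]) cube([100, 2550, 2600]);


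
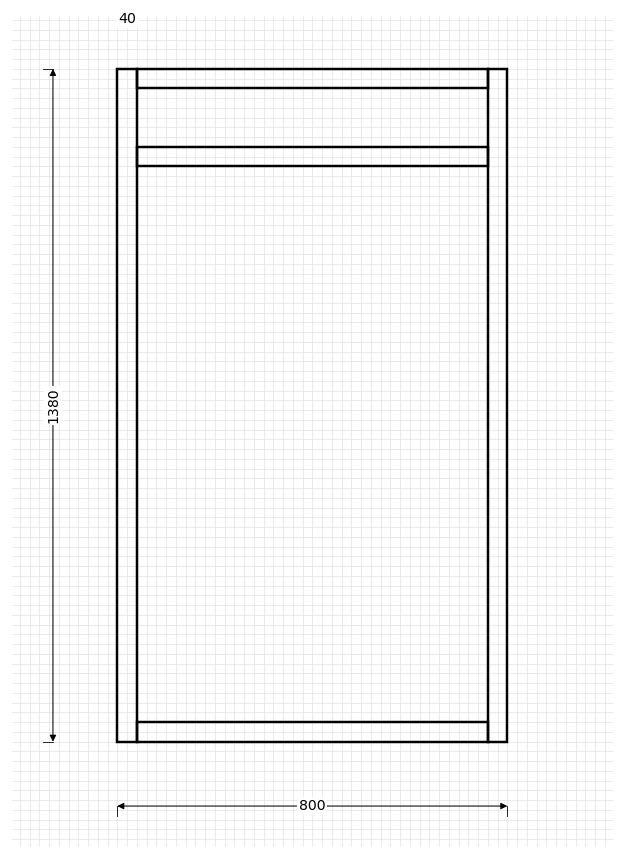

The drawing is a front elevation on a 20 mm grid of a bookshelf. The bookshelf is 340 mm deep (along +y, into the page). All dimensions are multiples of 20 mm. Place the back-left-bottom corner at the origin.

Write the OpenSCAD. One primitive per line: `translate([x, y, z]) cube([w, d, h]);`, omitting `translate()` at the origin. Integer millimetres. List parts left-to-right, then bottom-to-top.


cube([40, 340, 1380]);
translate([40, 0, 0]) cube([720, 340, 40]);
translate([40, 0, 1180]) cube([720, 340, 40]);
translate([40, 0, 1340]) cube([720, 340, 40]);
translate([760, 0, 0]) cube([40, 340, 1380]);


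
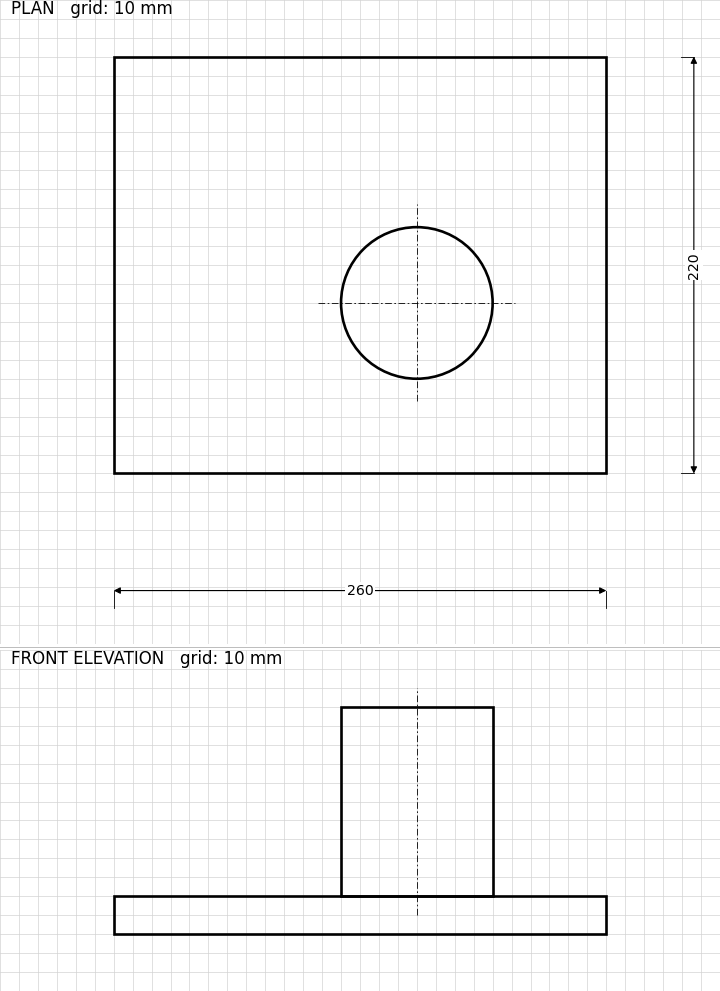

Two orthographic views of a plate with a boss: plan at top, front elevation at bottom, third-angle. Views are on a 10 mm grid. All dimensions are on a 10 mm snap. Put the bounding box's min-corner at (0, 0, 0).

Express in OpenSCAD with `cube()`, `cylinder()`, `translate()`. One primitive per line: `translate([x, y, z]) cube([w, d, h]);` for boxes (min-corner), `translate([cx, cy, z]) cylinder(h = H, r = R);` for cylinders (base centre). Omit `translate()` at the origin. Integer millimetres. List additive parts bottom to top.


cube([260, 220, 20]);
translate([160, 90, 20]) cylinder(h = 100, r = 40);
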